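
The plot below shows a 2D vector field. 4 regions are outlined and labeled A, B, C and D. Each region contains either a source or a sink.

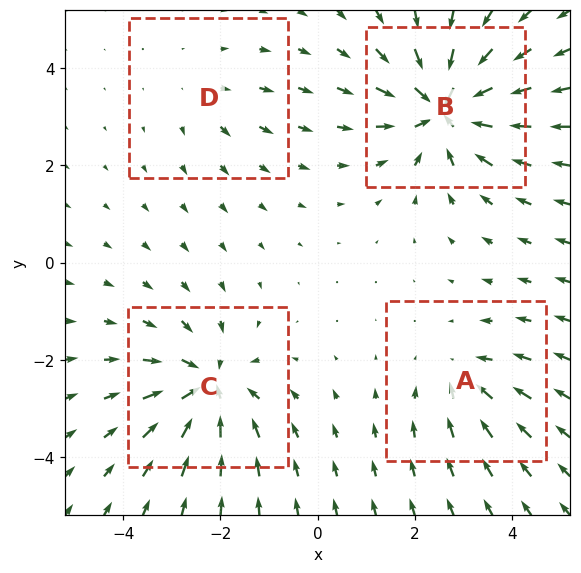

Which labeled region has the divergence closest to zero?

D

Divergence at each region's feature centre — A: about -3, B: about -7, C: about -6, D: about +2. Region D is closest to zero.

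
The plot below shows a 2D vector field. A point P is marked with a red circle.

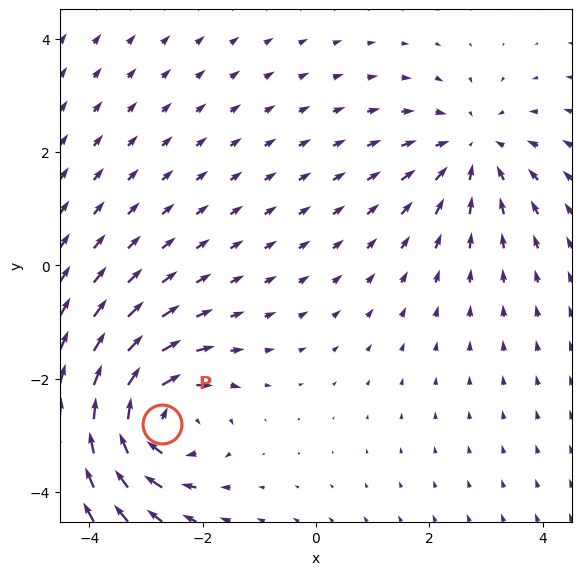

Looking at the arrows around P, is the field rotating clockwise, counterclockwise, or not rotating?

clockwise

Near P at (-2.7, -2.8) the arrows circulate clockwise. The curl (z-component) there is about -5; negative curl means clockwise rotation.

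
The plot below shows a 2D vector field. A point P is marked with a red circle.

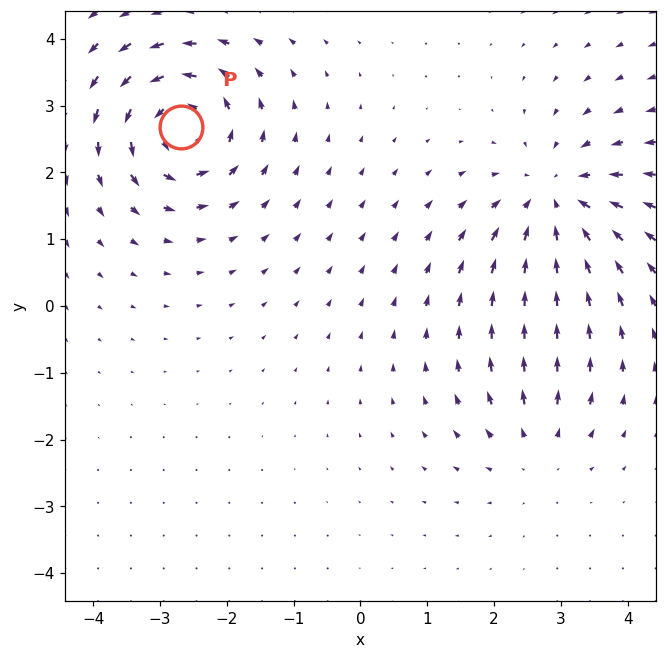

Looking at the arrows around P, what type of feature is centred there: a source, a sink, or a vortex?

vortex

At P (-2.7, 2.7) the arrows circulate counterclockwise. Divergence ≈0, curl about +6 — near-zero divergence with nonzero curl is a vortex.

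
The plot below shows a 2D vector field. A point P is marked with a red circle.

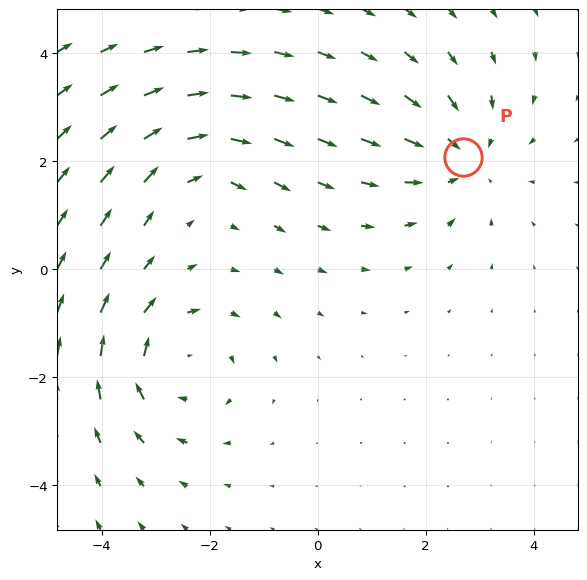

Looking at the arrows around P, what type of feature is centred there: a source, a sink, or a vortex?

At P (2.7, 2.1) the arrows converge inward. Divergence about -3, curl ≈0 — negative divergence with near-zero curl is a sink.

sink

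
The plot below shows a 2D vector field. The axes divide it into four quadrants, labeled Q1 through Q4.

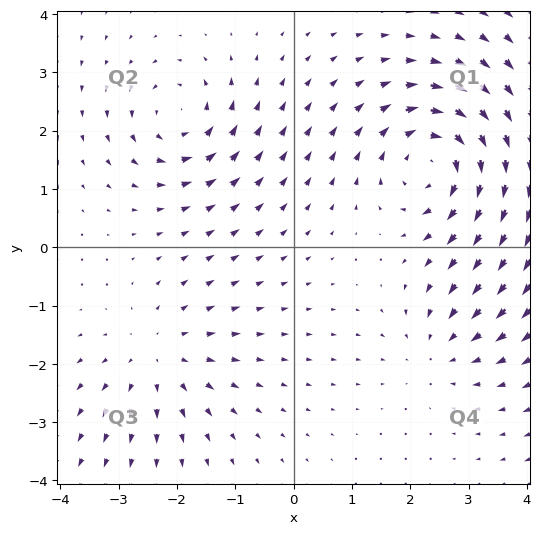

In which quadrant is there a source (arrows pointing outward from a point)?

Q3

The source sits at approximately (-2.3, -1.9), which lies in quadrant Q3. The divergence there is about +3, positive as expected for a source.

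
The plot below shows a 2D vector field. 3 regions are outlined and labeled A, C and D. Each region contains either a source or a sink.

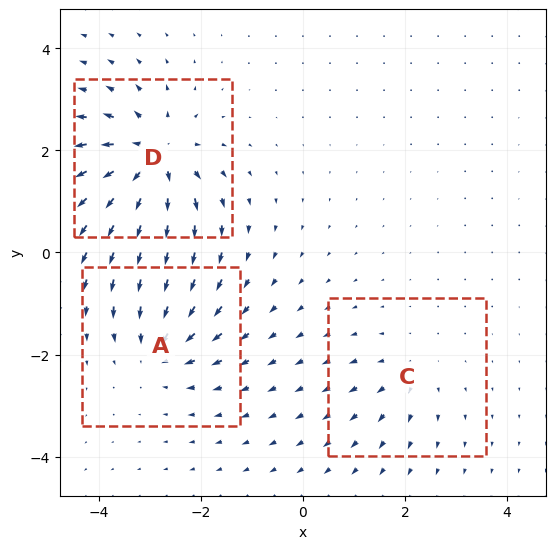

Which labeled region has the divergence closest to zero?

C

Divergence at each region's feature centre — A: about -4, C: about +2, D: about +6. Region C is closest to zero.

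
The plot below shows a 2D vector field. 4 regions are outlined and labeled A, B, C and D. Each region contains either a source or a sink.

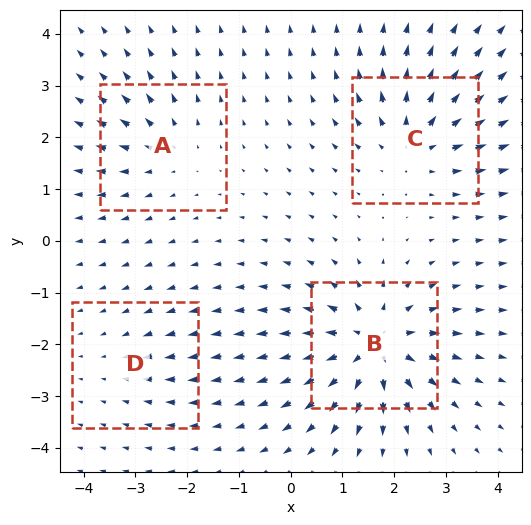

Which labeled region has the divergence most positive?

Divergence at each region's feature centre — A: about +4, B: about +8, C: about +6, D: about -2. Region B is most positive.

B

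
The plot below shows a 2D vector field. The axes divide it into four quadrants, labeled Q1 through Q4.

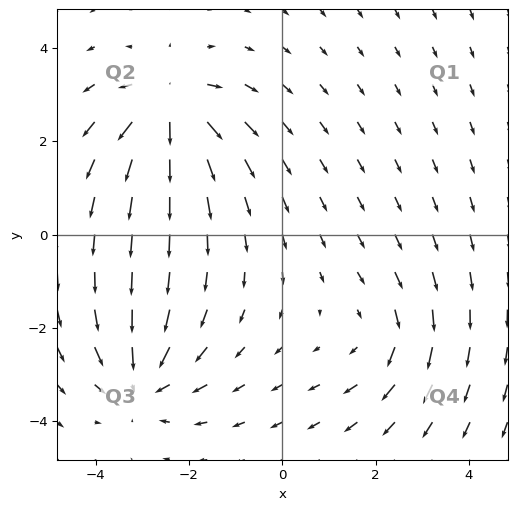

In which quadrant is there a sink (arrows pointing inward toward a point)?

Q3

The sink sits at approximately (-3.0, -3.1), which lies in quadrant Q3. The divergence there is about -4, negative as expected for a sink.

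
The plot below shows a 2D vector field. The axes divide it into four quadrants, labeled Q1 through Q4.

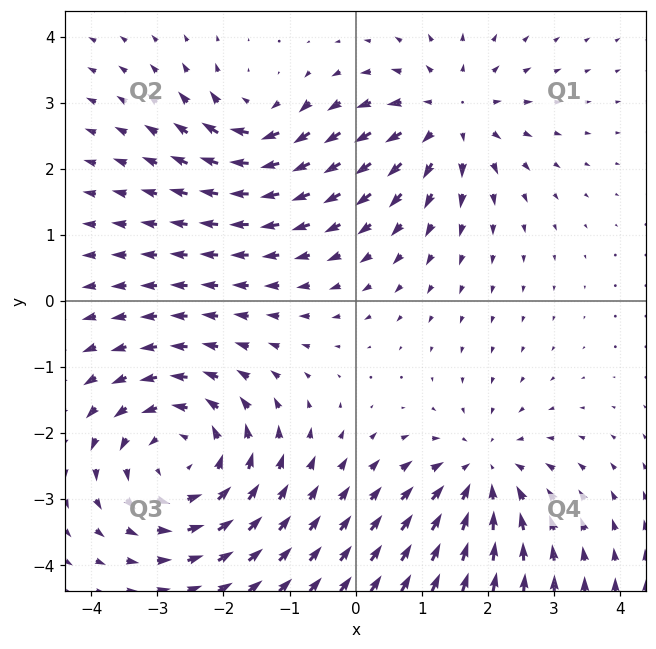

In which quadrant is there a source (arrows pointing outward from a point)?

The source sits at approximately (1.4, 2.8), which lies in quadrant Q1. The divergence there is about +4, positive as expected for a source.

Q1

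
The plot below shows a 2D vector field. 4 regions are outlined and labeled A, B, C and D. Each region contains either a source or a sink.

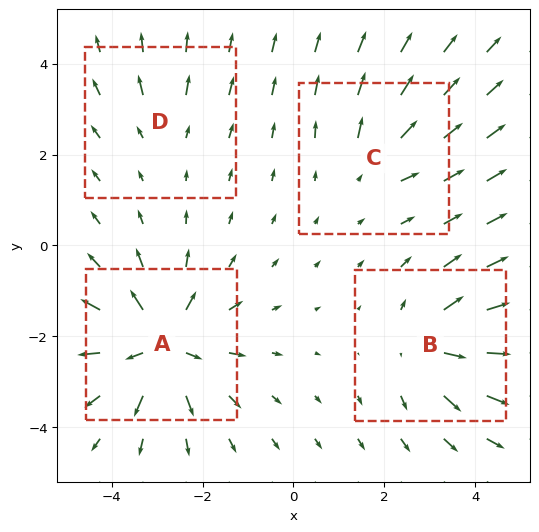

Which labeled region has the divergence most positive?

A

Divergence at each region's feature centre — A: about +7, B: about +5, C: about +3, D: about +2. Region A is most positive.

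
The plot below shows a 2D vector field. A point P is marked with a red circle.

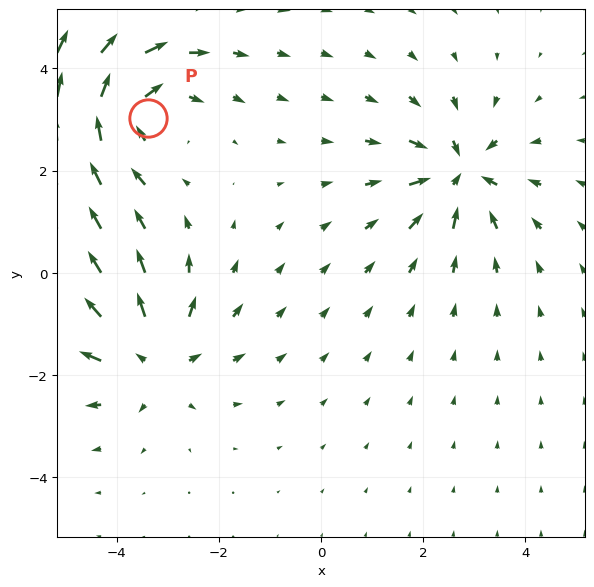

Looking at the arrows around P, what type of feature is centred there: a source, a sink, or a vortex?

At P (-3.4, 3.0) the arrows circulate clockwise. Divergence ≈0, curl about -3 — near-zero divergence with nonzero curl is a vortex.

vortex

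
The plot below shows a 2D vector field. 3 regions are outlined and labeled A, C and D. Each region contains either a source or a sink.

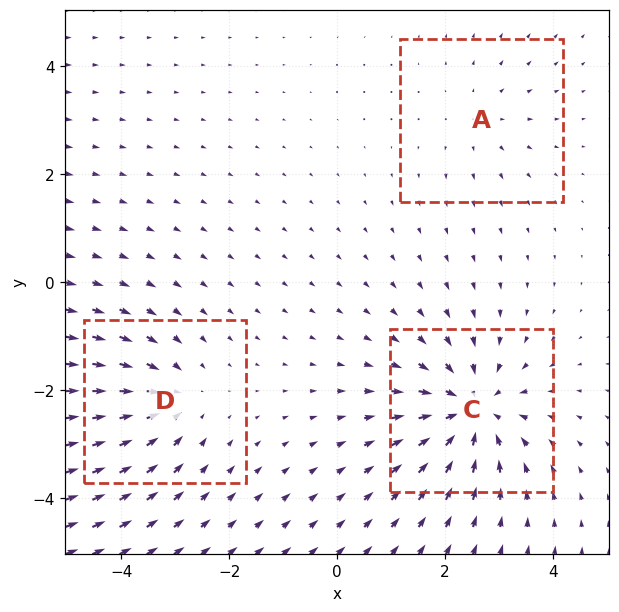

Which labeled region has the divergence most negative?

C

Divergence at each region's feature centre — A: about +2, C: about -5, D: about -3. Region C is most negative.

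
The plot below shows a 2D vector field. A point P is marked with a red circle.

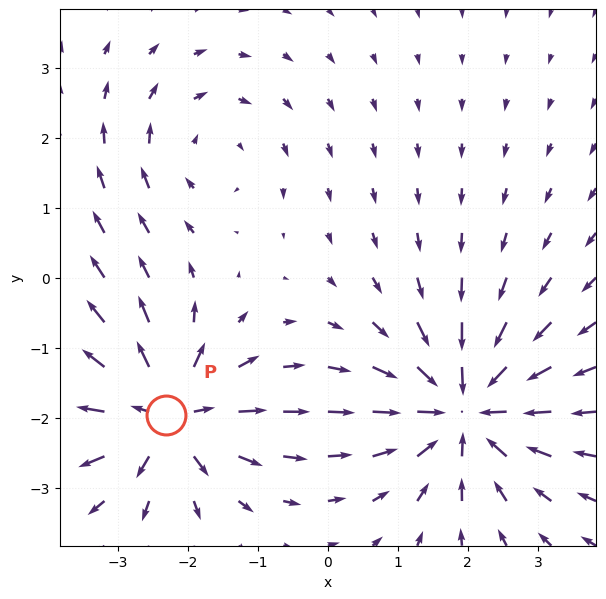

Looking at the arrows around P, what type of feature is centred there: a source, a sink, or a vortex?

source

At P (-2.3, -2.0) the arrows spread outward. Divergence about +6, curl ≈0 — positive divergence with near-zero curl is a source.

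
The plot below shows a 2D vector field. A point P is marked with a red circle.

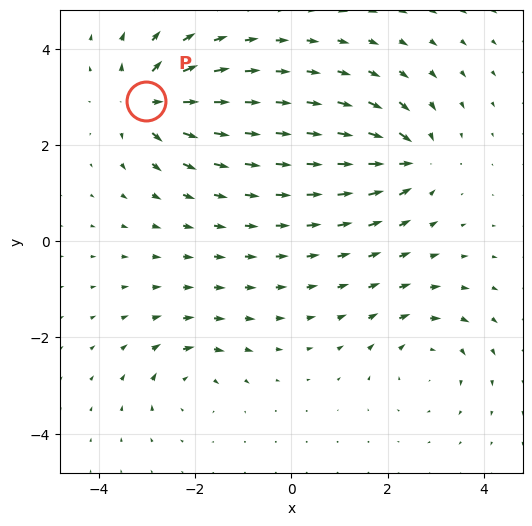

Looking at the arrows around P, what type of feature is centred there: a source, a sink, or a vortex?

source

At P (-3.0, 2.9) the arrows spread outward. Divergence about +6, curl ≈0 — positive divergence with near-zero curl is a source.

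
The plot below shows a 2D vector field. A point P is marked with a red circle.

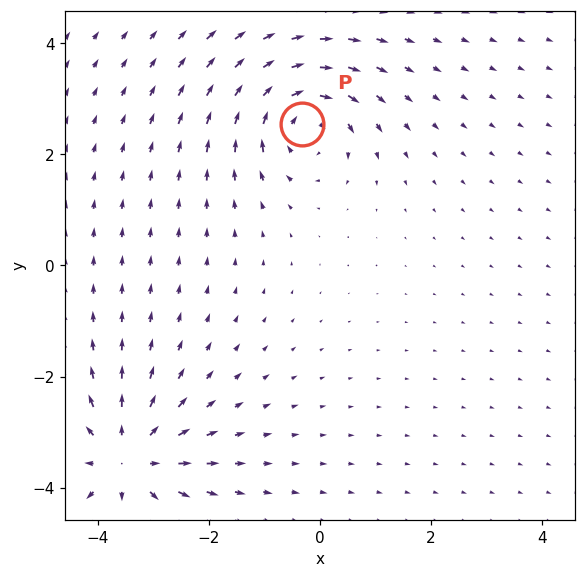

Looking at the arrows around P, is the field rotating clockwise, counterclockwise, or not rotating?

Near P at (-0.3, 2.5) the arrows circulate clockwise. The curl (z-component) there is about -4; negative curl means clockwise rotation.

clockwise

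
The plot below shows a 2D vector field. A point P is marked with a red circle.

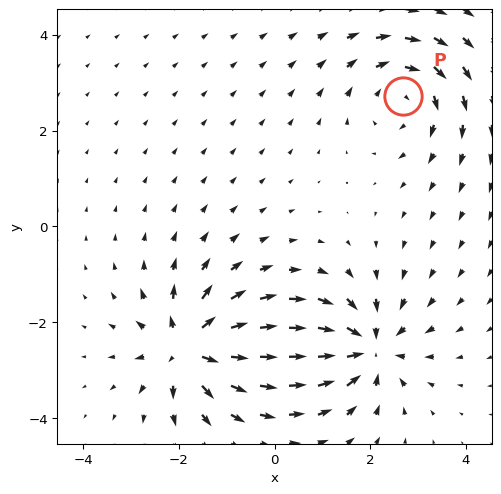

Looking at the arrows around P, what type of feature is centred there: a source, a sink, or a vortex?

At P (2.7, 2.7) the arrows circulate clockwise. Divergence ≈0, curl about -4 — near-zero divergence with nonzero curl is a vortex.

vortex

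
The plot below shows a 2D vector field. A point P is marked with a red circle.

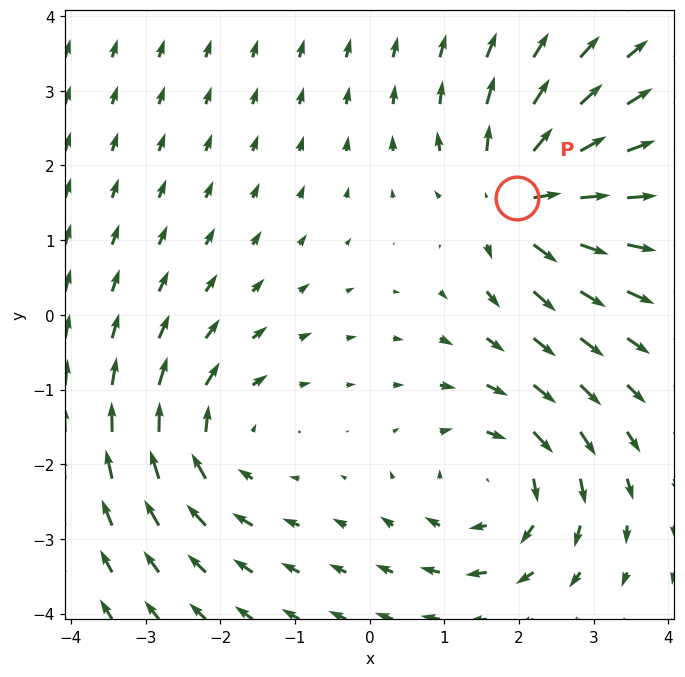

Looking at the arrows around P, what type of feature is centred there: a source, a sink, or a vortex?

At P (2.0, 1.6) the arrows spread outward. Divergence about +6, curl ≈0 — positive divergence with near-zero curl is a source.

source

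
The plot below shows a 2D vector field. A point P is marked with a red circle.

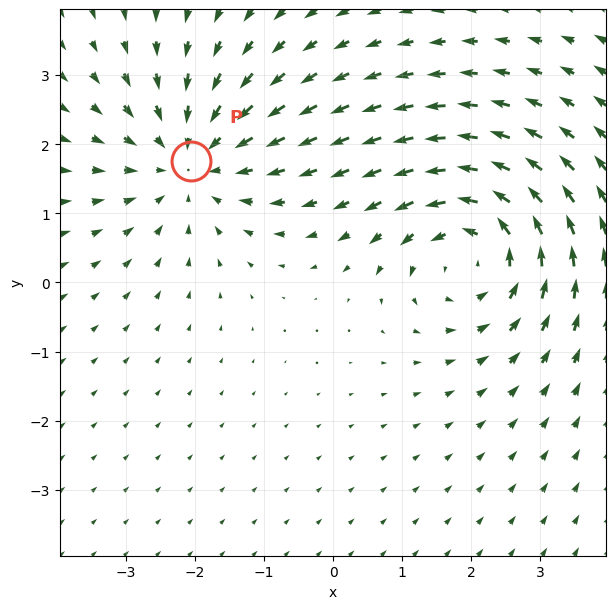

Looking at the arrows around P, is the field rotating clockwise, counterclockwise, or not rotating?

not rotating

Near P at (-2.1, 1.8) the arrows show no circulation. The curl there is ≈0.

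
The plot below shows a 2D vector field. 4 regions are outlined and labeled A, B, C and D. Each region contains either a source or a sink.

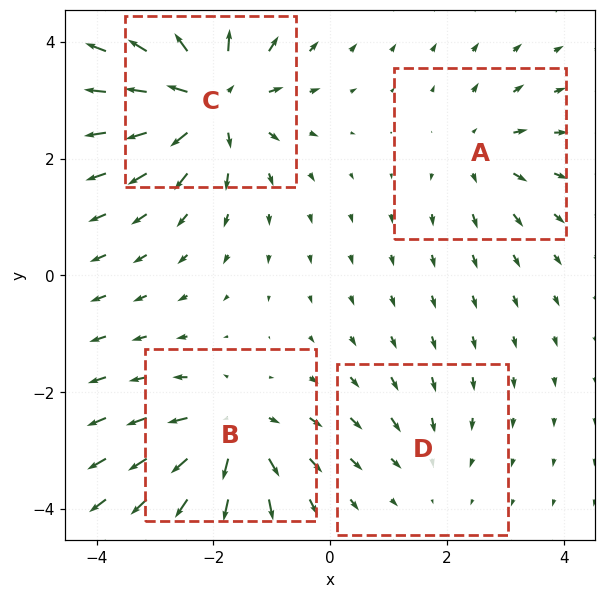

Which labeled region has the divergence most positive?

Divergence at each region's feature centre — A: about +4, B: about +6, C: about +8, D: about -2. Region C is most positive.

C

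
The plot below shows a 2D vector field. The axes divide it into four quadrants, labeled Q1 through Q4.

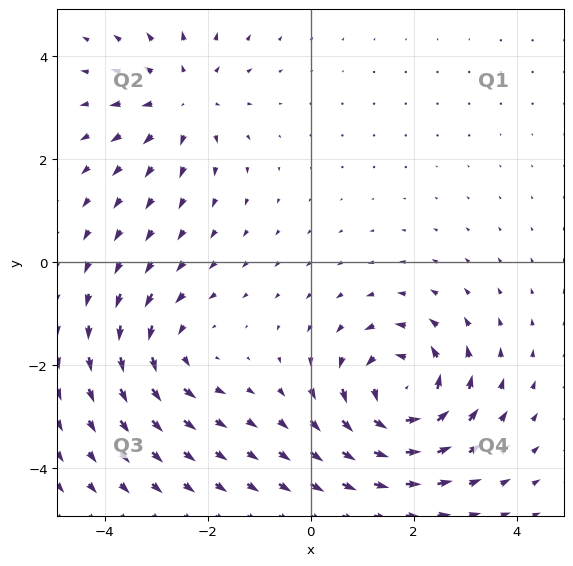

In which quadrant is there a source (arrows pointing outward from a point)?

The source sits at approximately (-2.5, 3.2), which lies in quadrant Q2. The divergence there is about +3, positive as expected for a source.

Q2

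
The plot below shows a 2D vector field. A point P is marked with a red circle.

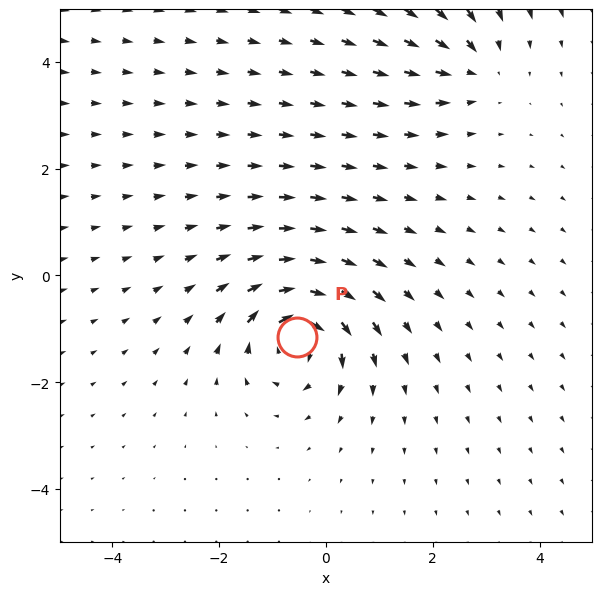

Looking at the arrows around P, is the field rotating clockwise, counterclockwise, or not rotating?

Near P at (-0.5, -1.1) the arrows circulate clockwise. The curl (z-component) there is about -6; negative curl means clockwise rotation.

clockwise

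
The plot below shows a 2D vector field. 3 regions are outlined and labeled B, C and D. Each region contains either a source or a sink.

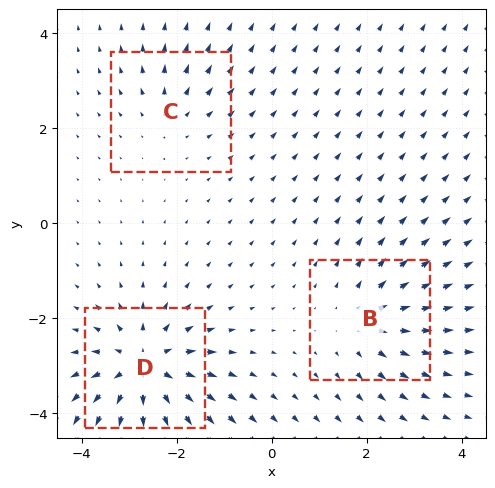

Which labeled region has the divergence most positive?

D

Divergence at each region's feature centre — B: about +3, C: about +2, D: about +6. Region D is most positive.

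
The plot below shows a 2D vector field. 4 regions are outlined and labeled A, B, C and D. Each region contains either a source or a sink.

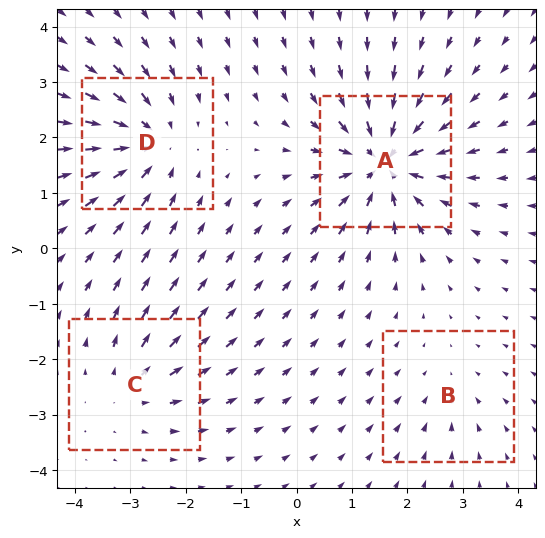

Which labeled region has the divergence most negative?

A

Divergence at each region's feature centre — A: about -8, B: about -2, C: about +4, D: about -6. Region A is most negative.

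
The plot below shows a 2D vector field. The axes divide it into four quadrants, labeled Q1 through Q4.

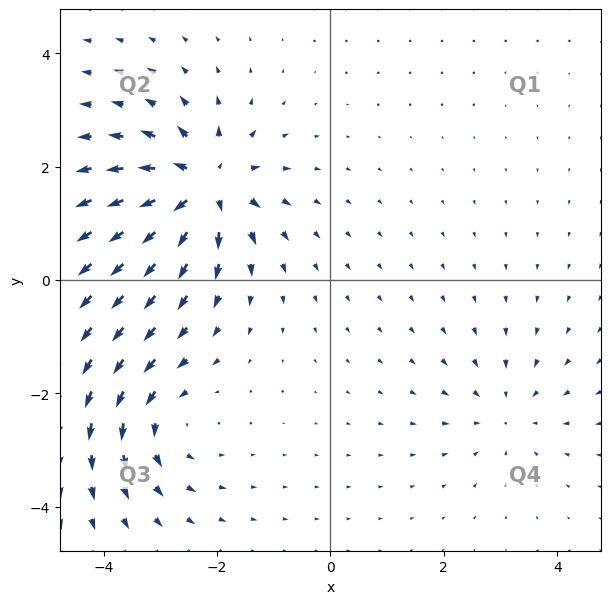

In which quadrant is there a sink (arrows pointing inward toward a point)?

The sink sits at approximately (3.1, -2.3), which lies in quadrant Q4. The divergence there is about -3, negative as expected for a sink.

Q4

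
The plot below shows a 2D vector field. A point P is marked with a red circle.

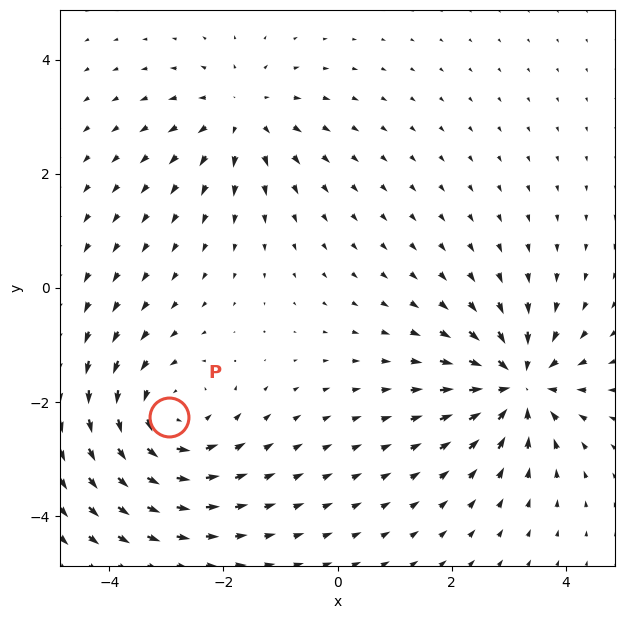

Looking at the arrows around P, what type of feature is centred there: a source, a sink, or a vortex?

vortex

At P (-2.9, -2.3) the arrows circulate counterclockwise. Divergence ≈0, curl about +3 — near-zero divergence with nonzero curl is a vortex.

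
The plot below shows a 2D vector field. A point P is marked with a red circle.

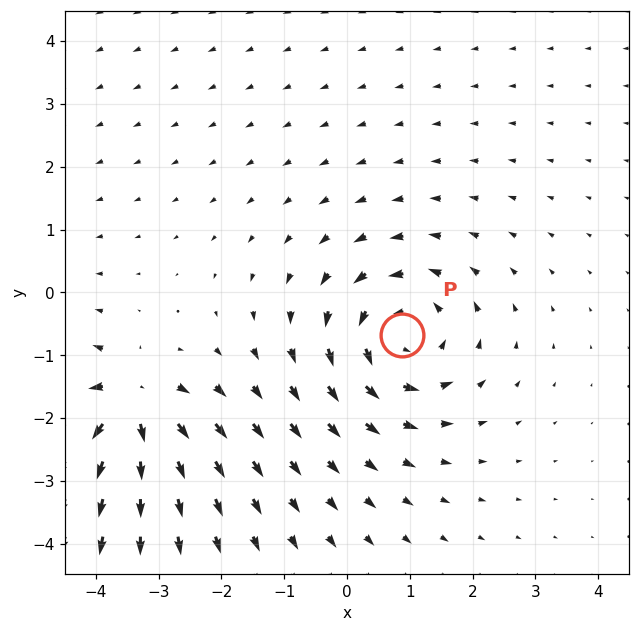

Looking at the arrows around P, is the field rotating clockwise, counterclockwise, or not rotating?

counterclockwise

Near P at (0.9, -0.7) the arrows circulate counterclockwise. The curl (z-component) there is about +5; positive curl means counterclockwise rotation.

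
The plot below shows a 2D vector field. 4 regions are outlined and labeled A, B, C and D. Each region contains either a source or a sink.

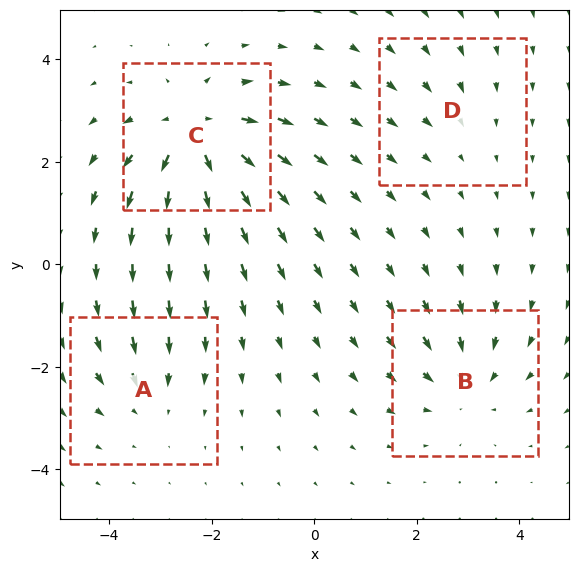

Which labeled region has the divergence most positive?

Divergence at each region's feature centre — A: about -3, B: about -4, C: about +7, D: about -2. Region C is most positive.

C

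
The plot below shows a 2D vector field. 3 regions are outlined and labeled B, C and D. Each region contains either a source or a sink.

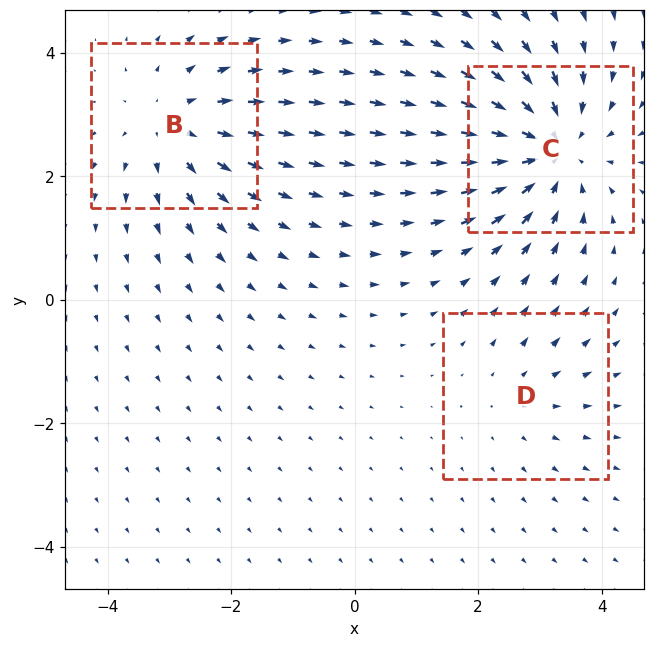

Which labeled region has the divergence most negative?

Divergence at each region's feature centre — B: about +3, C: about -4, D: about +2. Region C is most negative.

C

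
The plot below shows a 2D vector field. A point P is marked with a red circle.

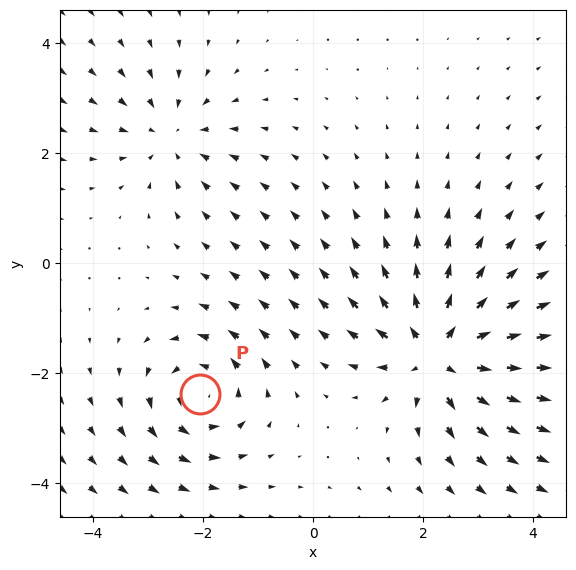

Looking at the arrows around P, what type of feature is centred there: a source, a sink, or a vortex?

vortex

At P (-2.1, -2.4) the arrows circulate counterclockwise. Divergence ≈0, curl about +4 — near-zero divergence with nonzero curl is a vortex.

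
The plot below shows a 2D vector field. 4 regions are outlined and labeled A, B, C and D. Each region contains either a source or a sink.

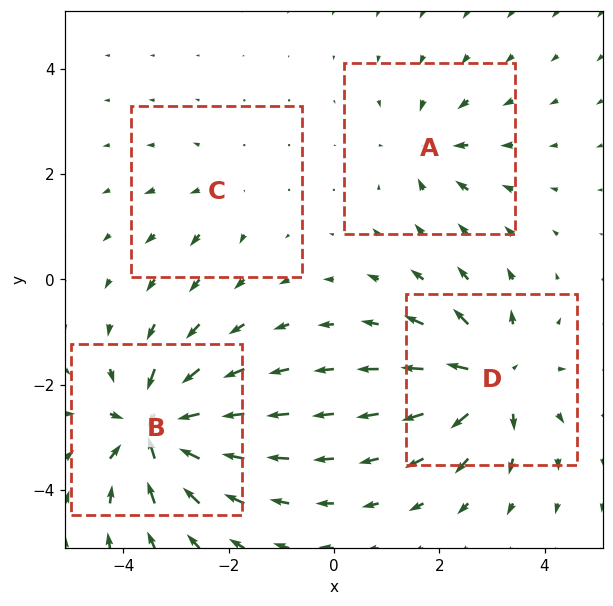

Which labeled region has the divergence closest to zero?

Divergence at each region's feature centre — A: about -4, B: about -8, C: about +2, D: about +6. Region C is closest to zero.

C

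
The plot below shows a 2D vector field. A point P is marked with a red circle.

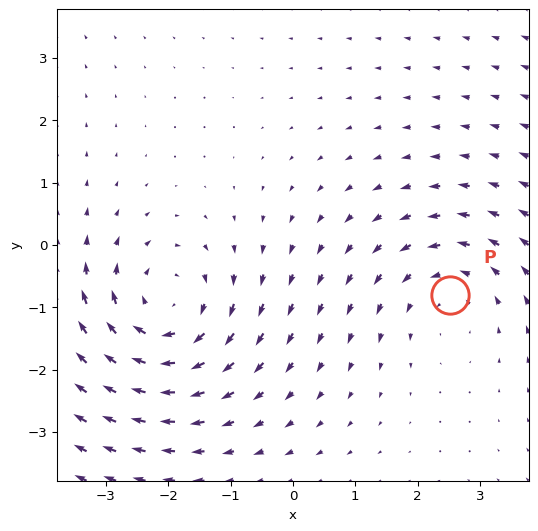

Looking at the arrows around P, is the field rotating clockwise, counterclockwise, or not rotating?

Near P at (2.5, -0.8) the arrows circulate counterclockwise. The curl (z-component) there is about +2; positive curl means counterclockwise rotation.

counterclockwise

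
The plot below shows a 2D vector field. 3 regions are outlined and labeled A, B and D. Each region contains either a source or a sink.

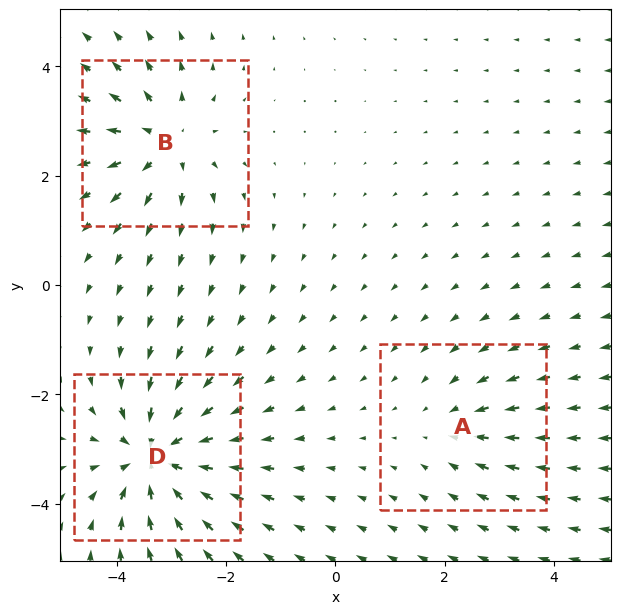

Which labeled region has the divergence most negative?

D

Divergence at each region's feature centre — A: about -2, B: about +4, D: about -5. Region D is most negative.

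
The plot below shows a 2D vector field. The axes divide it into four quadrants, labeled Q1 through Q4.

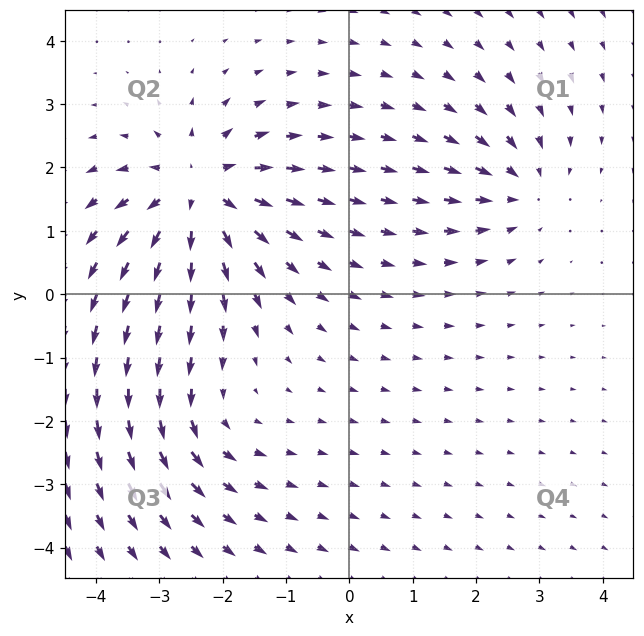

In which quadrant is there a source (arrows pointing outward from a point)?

Q2

The source sits at approximately (-2.4, 1.6), which lies in quadrant Q2. The divergence there is about +5, positive as expected for a source.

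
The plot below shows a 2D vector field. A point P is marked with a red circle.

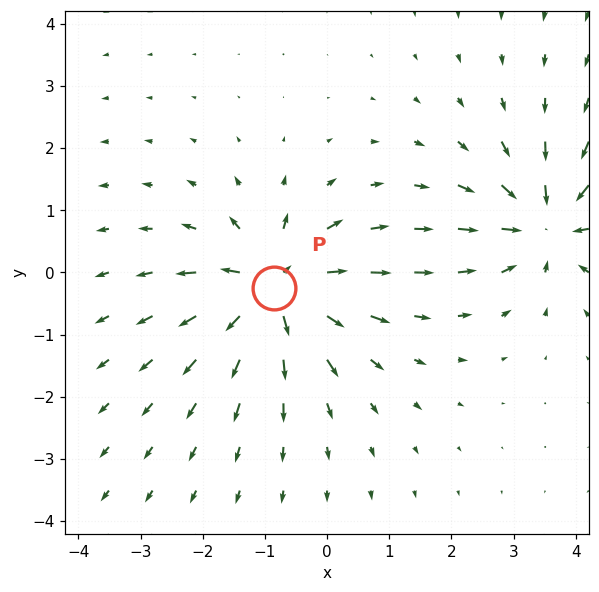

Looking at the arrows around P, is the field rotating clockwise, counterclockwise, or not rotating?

not rotating

Near P at (-0.8, -0.2) the arrows show no circulation. The curl there is ≈0.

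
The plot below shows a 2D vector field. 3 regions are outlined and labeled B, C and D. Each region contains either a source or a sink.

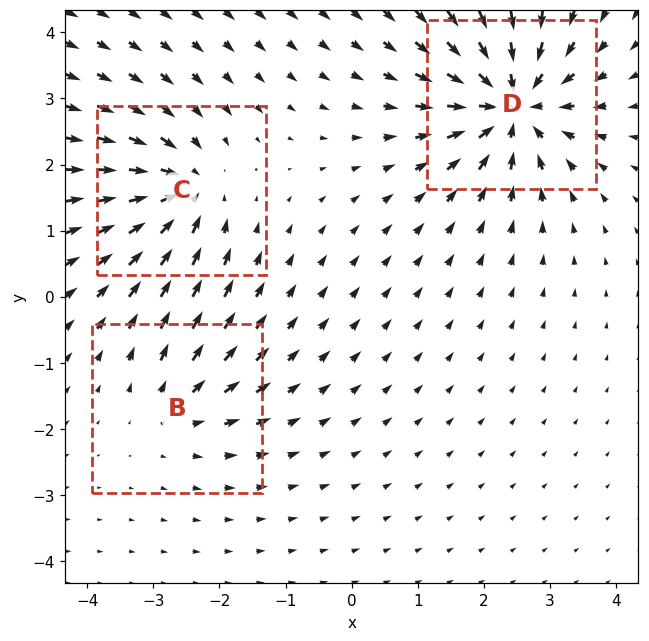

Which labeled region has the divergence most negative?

D

Divergence at each region's feature centre — B: about +3, C: about -4, D: about -6. Region D is most negative.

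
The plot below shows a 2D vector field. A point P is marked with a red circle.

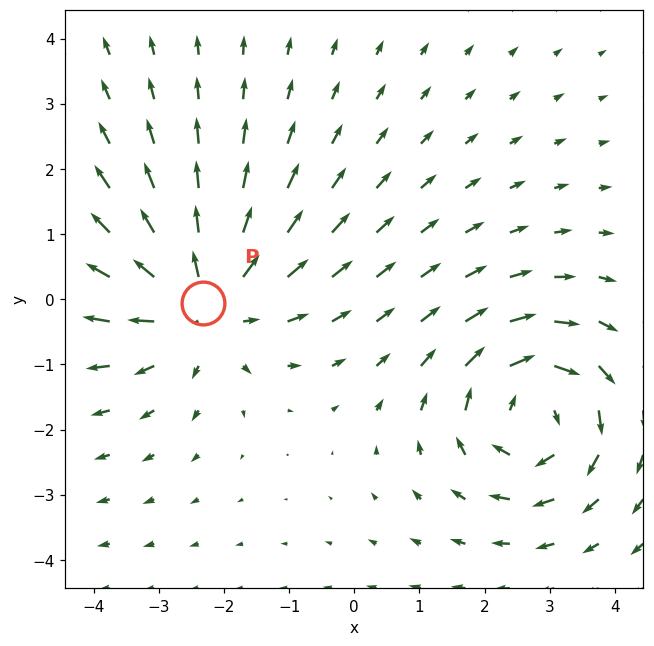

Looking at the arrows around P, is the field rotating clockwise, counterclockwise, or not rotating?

Near P at (-2.3, -0.1) the arrows show no circulation. The curl there is ≈0.

not rotating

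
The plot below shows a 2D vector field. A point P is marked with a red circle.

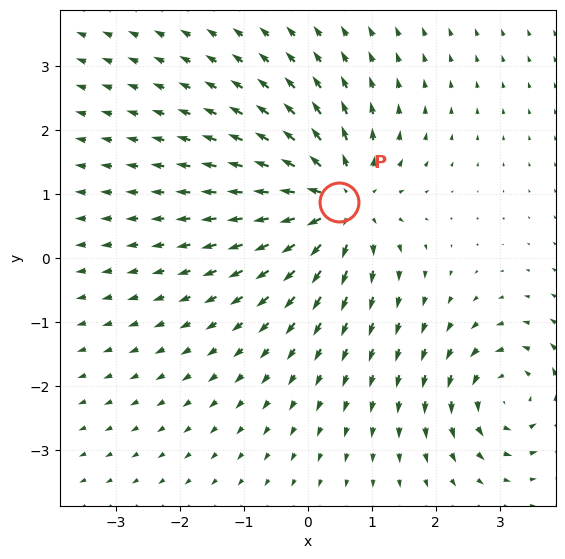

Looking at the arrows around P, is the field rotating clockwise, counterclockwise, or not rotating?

Near P at (0.5, 0.9) the arrows show no circulation. The curl there is ≈0.

not rotating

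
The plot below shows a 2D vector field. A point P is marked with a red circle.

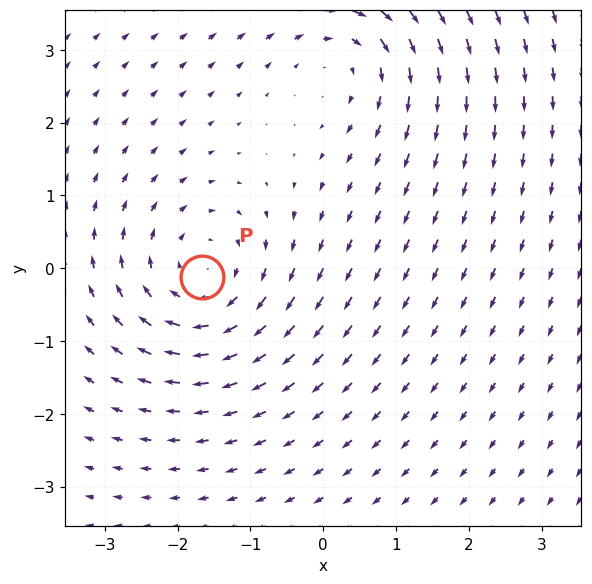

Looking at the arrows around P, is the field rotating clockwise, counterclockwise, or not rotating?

Near P at (-1.7, -0.1) the arrows circulate clockwise. The curl (z-component) there is about -5; negative curl means clockwise rotation.

clockwise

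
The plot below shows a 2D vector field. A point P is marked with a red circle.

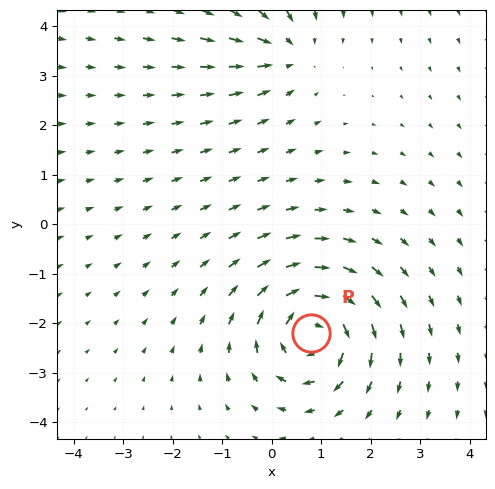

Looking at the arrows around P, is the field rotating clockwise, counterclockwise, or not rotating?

Near P at (0.8, -2.2) the arrows circulate clockwise. The curl (z-component) there is about -5; negative curl means clockwise rotation.

clockwise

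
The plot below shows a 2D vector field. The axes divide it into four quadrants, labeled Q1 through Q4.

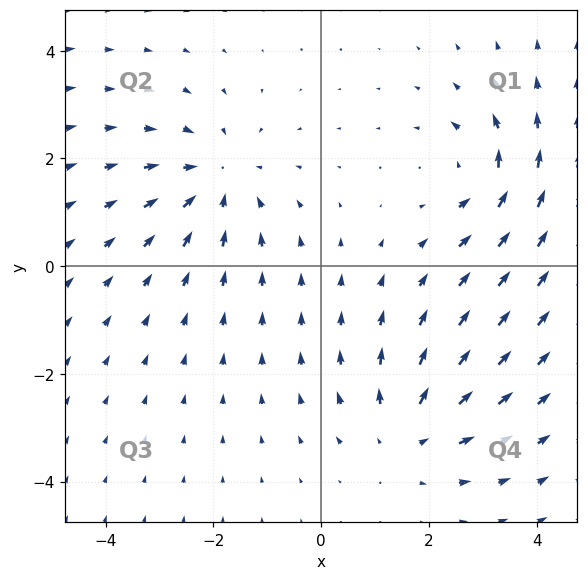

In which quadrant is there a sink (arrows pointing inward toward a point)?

Q2

The sink sits at approximately (-1.9, 1.6), which lies in quadrant Q2. The divergence there is about -3, negative as expected for a sink.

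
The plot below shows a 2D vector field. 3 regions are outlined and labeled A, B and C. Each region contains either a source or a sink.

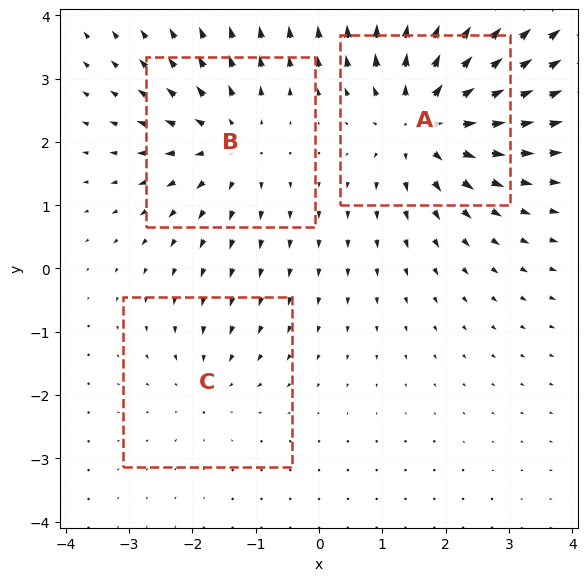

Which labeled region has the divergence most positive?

A

Divergence at each region's feature centre — A: about +5, B: about +3, C: about -2. Region A is most positive.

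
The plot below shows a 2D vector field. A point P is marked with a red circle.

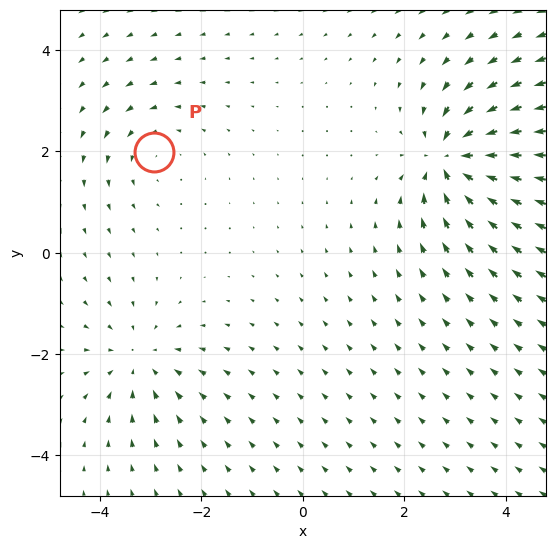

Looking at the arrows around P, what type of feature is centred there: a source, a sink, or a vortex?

At P (-2.9, 2.0) the arrows circulate counterclockwise. Divergence ≈0, curl about +2 — near-zero divergence with nonzero curl is a vortex.

vortex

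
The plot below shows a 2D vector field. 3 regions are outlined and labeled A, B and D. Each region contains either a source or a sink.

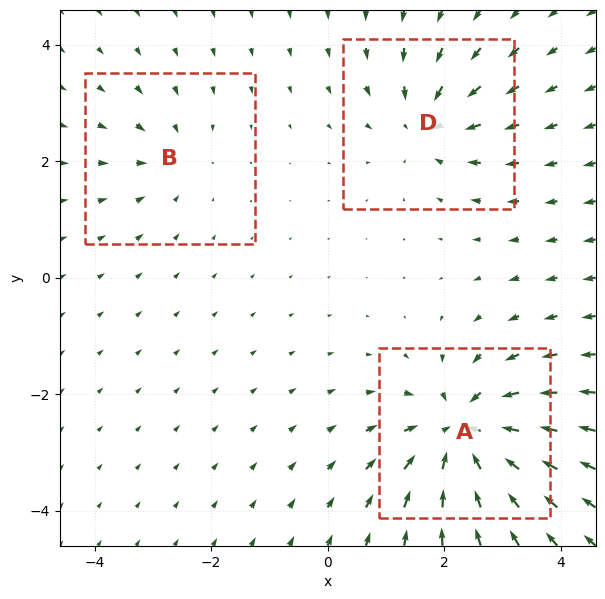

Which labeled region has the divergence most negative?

Divergence at each region's feature centre — A: about -6, B: about -2, D: about -4. Region A is most negative.

A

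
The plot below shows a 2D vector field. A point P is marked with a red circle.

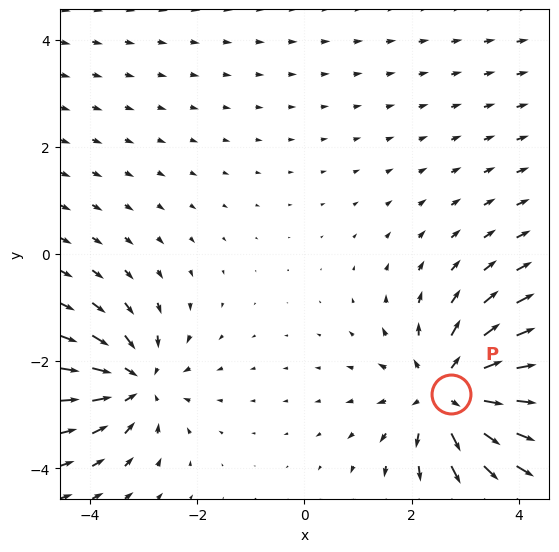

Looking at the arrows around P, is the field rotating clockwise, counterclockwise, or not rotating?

Near P at (2.7, -2.6) the arrows show no circulation. The curl there is ≈0.

not rotating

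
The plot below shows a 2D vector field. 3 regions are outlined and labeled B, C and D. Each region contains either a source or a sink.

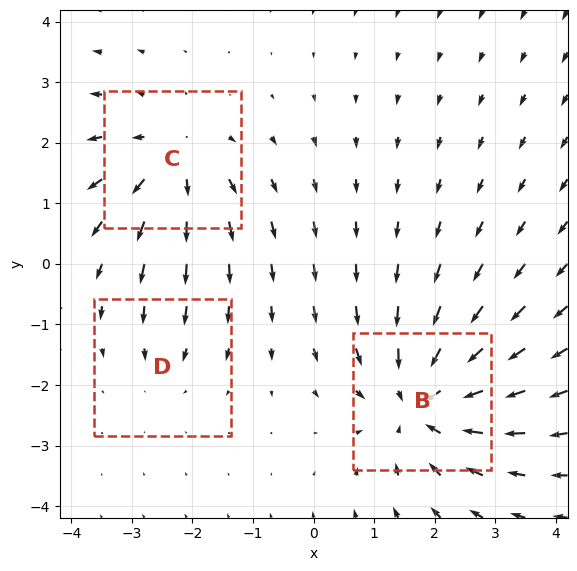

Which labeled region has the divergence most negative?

Divergence at each region's feature centre — B: about -4, C: about +3, D: about -2. Region B is most negative.

B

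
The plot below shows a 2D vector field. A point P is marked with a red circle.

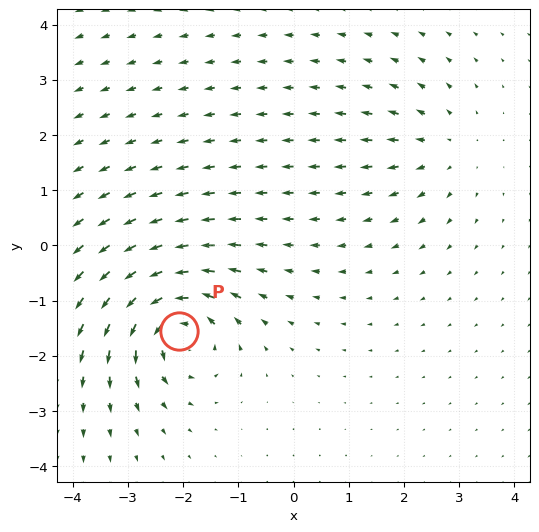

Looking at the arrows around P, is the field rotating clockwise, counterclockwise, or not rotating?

Near P at (-2.1, -1.6) the arrows circulate counterclockwise. The curl (z-component) there is about +7; positive curl means counterclockwise rotation.

counterclockwise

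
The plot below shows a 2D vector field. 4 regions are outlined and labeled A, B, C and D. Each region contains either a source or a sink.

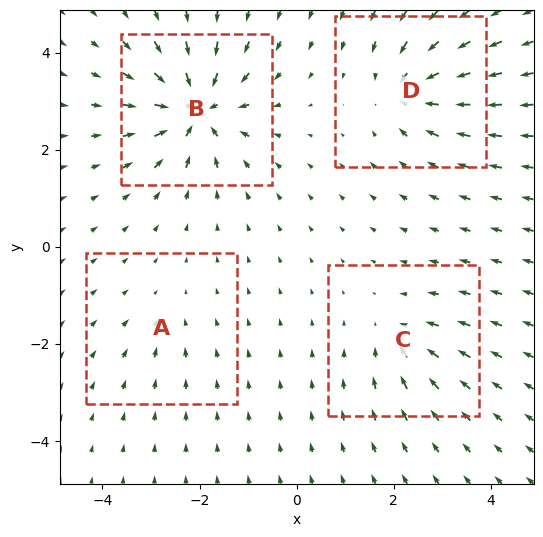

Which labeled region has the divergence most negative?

B

Divergence at each region's feature centre — A: about -2, B: about -9, C: about -4, D: about -6. Region B is most negative.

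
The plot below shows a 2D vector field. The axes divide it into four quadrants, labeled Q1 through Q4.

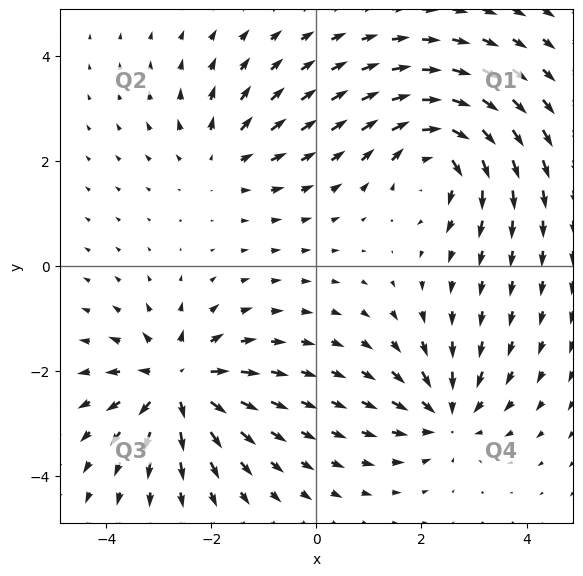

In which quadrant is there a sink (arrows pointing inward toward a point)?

The sink sits at approximately (2.5, -2.8), which lies in quadrant Q4. The divergence there is about -4, negative as expected for a sink.

Q4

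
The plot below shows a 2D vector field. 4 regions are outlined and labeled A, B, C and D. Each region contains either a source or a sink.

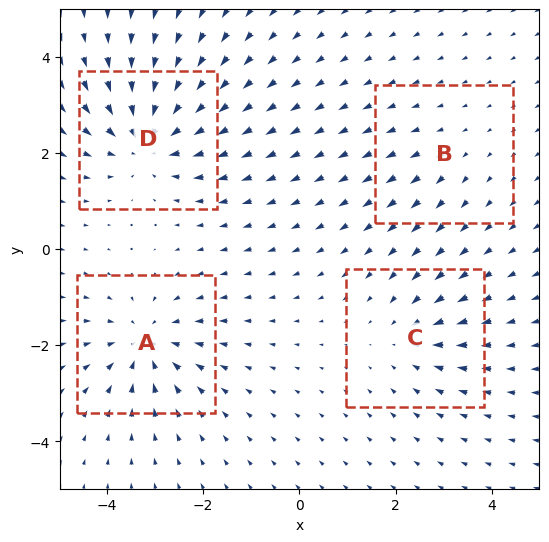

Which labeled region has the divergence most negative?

D

Divergence at each region's feature centre — A: about -5, B: about +2, C: about -3, D: about -6. Region D is most negative.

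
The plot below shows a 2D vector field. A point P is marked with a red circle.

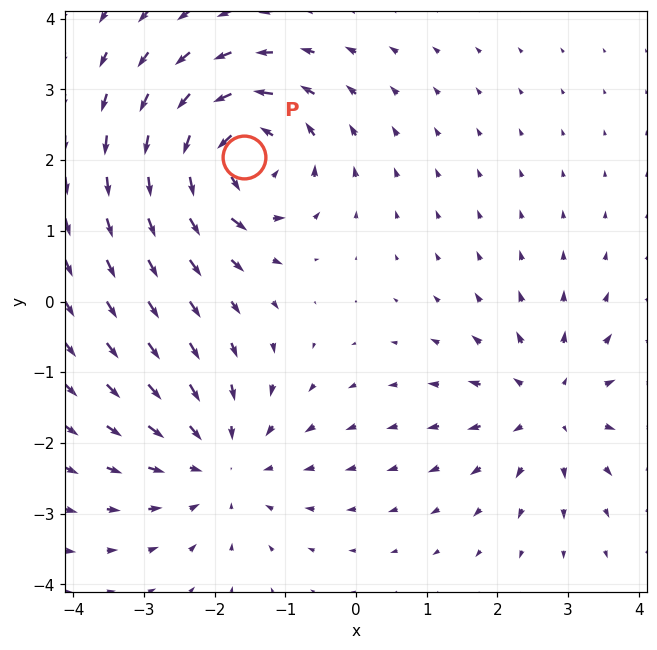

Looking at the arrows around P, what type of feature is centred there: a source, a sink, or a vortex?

vortex

At P (-1.6, 2.0) the arrows circulate counterclockwise. Divergence ≈0, curl about +7 — near-zero divergence with nonzero curl is a vortex.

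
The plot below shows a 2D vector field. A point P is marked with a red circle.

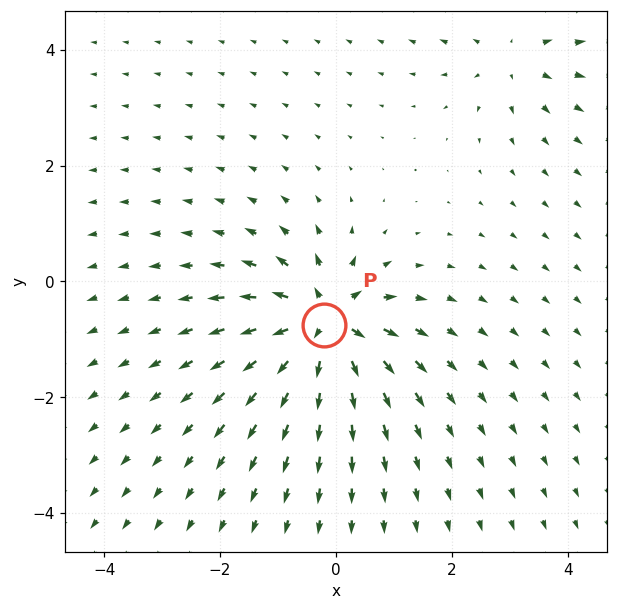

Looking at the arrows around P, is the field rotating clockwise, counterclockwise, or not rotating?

not rotating

Near P at (-0.2, -0.7) the arrows show no circulation. The curl there is ≈0.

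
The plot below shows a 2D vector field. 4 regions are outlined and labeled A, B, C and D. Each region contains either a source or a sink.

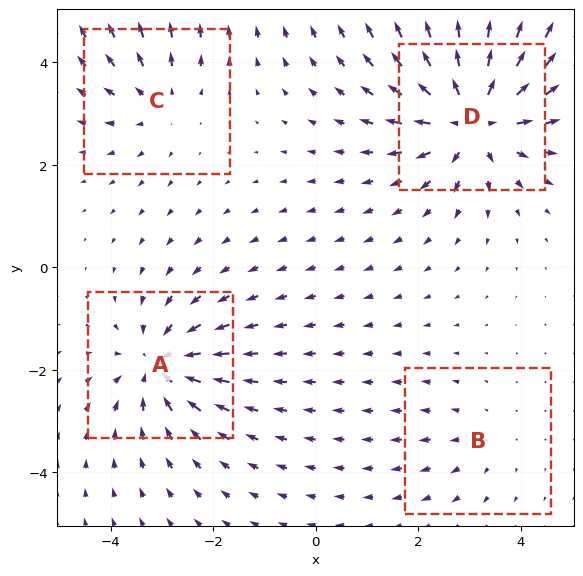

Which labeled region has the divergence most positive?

D

Divergence at each region's feature centre — A: about -5, B: about +2, C: about +3, D: about +7. Region D is most positive.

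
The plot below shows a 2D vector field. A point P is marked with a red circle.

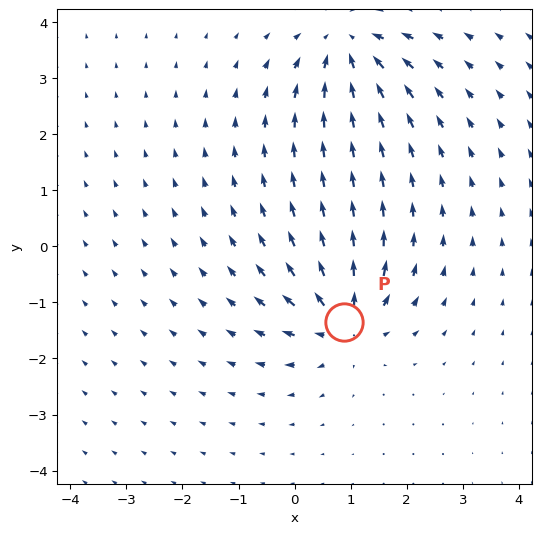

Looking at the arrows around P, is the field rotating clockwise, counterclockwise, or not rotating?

not rotating

Near P at (0.9, -1.4) the arrows show no circulation. The curl there is ≈0.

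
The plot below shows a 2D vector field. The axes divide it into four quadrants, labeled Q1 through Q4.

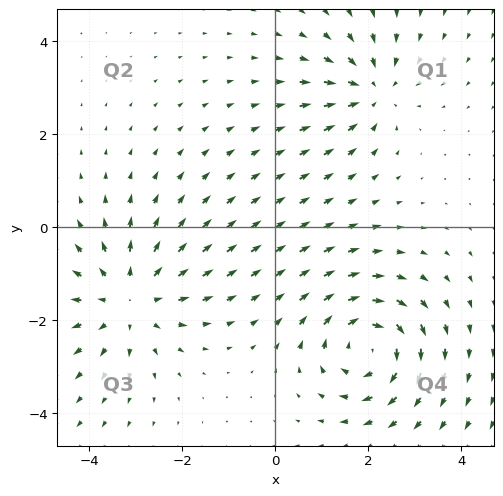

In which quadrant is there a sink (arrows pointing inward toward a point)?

Q1

The sink sits at approximately (2.1, 2.9), which lies in quadrant Q1. The divergence there is about -3, negative as expected for a sink.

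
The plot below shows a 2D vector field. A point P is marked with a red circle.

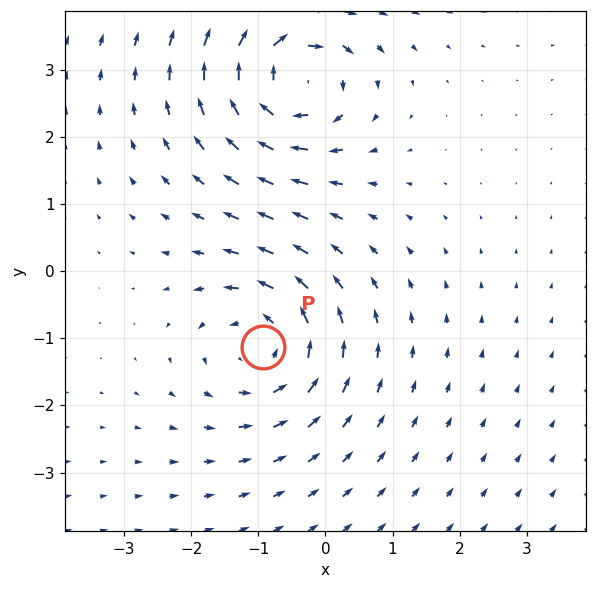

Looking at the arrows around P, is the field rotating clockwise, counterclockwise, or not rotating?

counterclockwise

Near P at (-0.9, -1.1) the arrows circulate counterclockwise. The curl (z-component) there is about +5; positive curl means counterclockwise rotation.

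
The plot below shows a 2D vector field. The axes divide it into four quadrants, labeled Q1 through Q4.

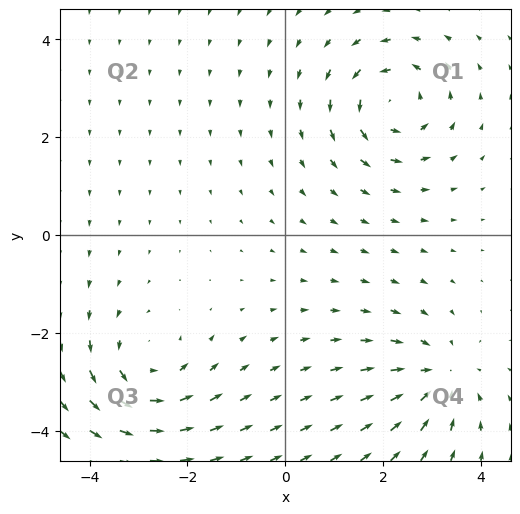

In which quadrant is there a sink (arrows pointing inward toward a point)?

The sink sits at approximately (3.1, -2.9), which lies in quadrant Q4. The divergence there is about -4, negative as expected for a sink.

Q4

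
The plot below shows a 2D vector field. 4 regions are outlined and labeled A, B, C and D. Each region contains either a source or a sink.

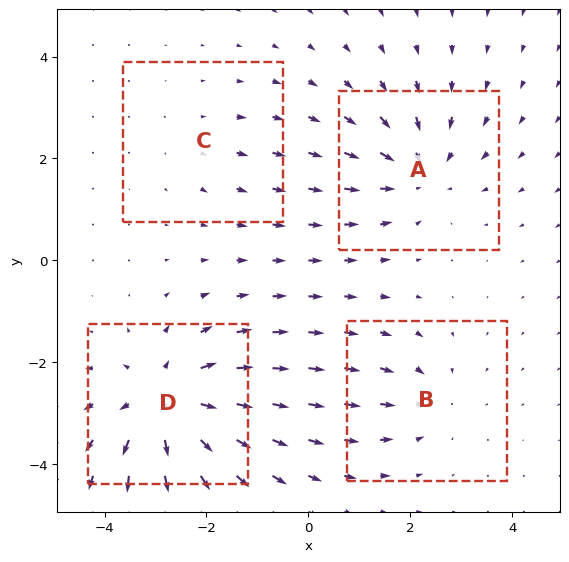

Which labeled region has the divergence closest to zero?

Divergence at each region's feature centre — A: about -5, B: about -3, C: about +2, D: about +7. Region C is closest to zero.

C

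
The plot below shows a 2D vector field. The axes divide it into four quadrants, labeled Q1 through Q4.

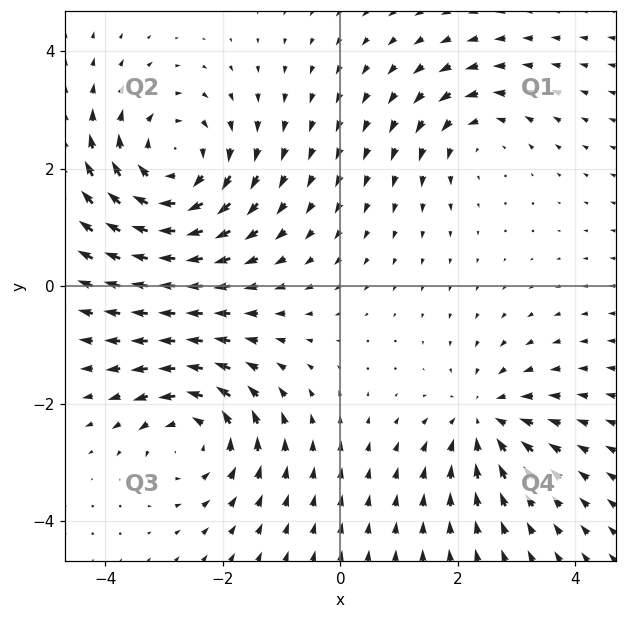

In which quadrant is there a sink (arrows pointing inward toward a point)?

Q4

The sink sits at approximately (2.5, -2.3), which lies in quadrant Q4. The divergence there is about -4, negative as expected for a sink.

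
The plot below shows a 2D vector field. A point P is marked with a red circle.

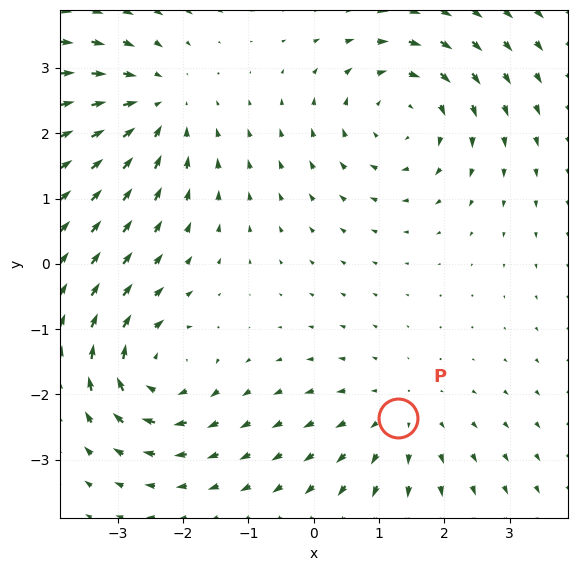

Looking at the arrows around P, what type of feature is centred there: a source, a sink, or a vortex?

source

At P (1.3, -2.4) the arrows spread outward. Divergence about +3, curl ≈0 — positive divergence with near-zero curl is a source.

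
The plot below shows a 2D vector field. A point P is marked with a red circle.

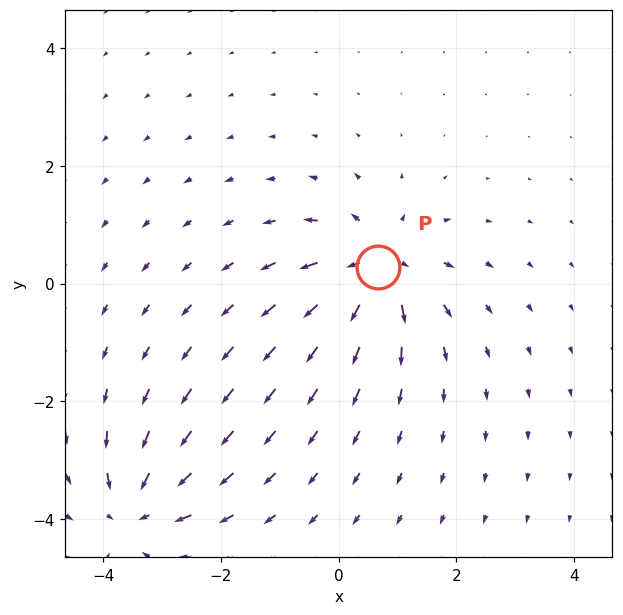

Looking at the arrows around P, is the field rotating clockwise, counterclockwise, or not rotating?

not rotating

Near P at (0.7, 0.3) the arrows show no circulation. The curl there is ≈0.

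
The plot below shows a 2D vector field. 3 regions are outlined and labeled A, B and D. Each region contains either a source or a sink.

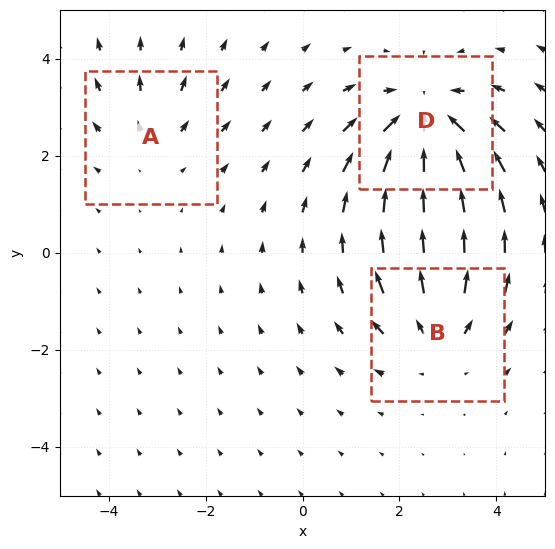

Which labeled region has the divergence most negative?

Divergence at each region's feature centre — A: about +2, B: about +3, D: about -5. Region D is most negative.

D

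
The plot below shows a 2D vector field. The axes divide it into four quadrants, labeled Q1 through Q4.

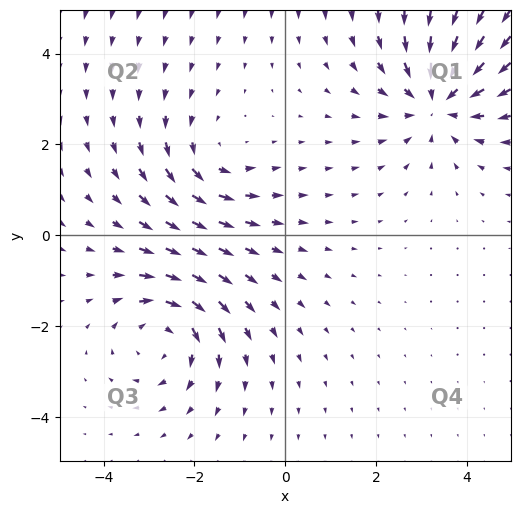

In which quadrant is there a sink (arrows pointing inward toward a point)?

The sink sits at approximately (3.4, 3.0), which lies in quadrant Q1. The divergence there is about -5, negative as expected for a sink.

Q1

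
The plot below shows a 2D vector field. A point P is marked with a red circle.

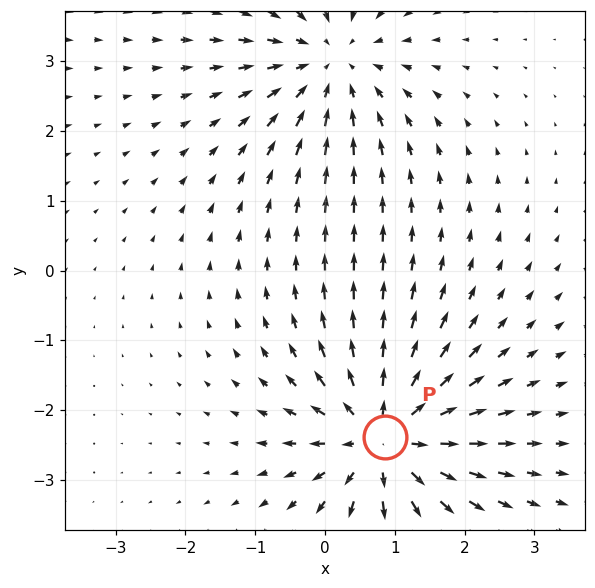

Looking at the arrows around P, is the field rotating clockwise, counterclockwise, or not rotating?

not rotating

Near P at (0.9, -2.4) the arrows show no circulation. The curl there is ≈0.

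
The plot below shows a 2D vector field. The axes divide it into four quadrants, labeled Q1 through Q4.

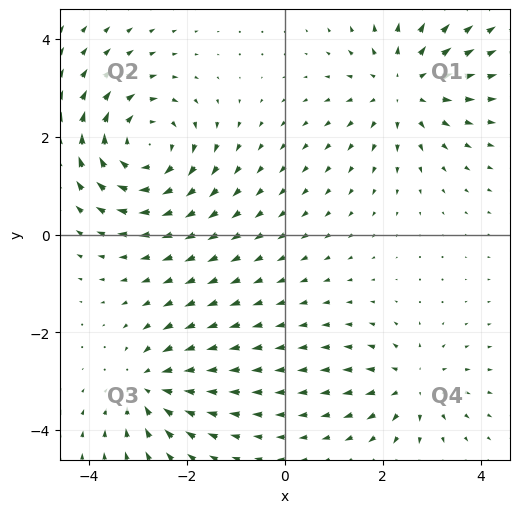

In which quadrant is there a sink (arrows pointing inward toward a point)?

Q3

The sink sits at approximately (-2.8, -3.1), which lies in quadrant Q3. The divergence there is about -4, negative as expected for a sink.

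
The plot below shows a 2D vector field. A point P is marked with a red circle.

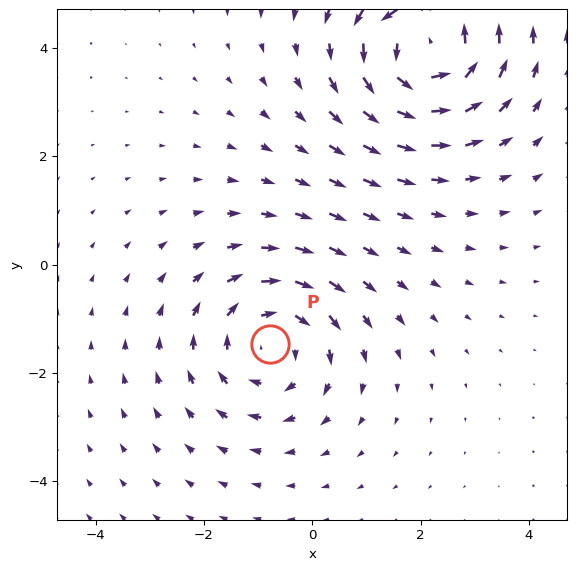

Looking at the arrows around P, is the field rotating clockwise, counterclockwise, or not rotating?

Near P at (-0.8, -1.5) the arrows circulate clockwise. The curl (z-component) there is about -3; negative curl means clockwise rotation.

clockwise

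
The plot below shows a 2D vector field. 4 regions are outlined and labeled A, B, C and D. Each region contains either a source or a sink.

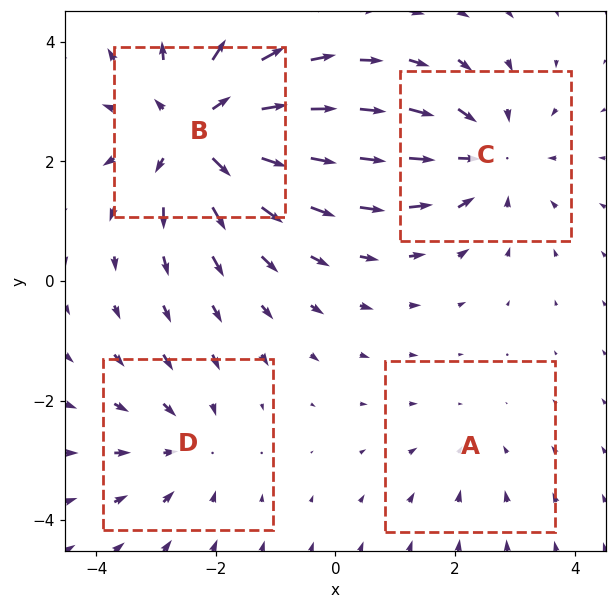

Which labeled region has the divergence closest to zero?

A

Divergence at each region's feature centre — A: about -2, B: about +6, C: about -4, D: about -3. Region A is closest to zero.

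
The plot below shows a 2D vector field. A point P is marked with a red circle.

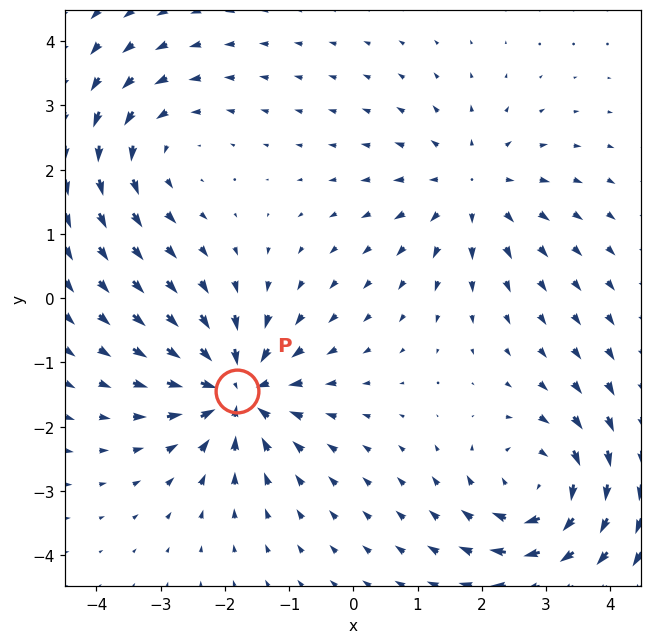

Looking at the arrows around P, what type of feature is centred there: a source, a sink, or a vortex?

At P (-1.8, -1.4) the arrows converge inward. Divergence about -7, curl ≈0 — negative divergence with near-zero curl is a sink.

sink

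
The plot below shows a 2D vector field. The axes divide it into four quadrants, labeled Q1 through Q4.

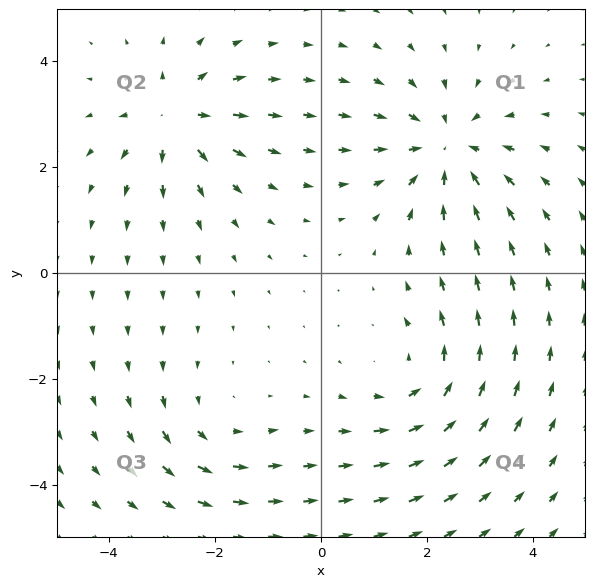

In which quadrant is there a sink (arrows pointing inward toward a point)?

The sink sits at approximately (2.4, 2.4), which lies in quadrant Q1. The divergence there is about -4, negative as expected for a sink.

Q1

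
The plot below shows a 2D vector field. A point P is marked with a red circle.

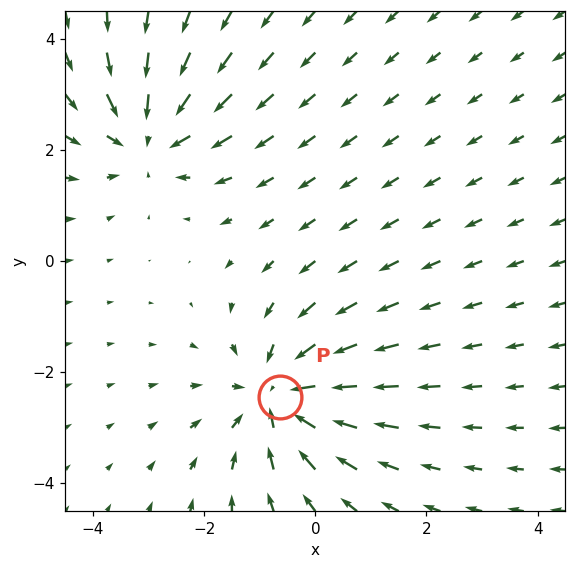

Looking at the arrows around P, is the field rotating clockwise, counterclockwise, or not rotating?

not rotating

Near P at (-0.6, -2.4) the arrows show no circulation. The curl there is ≈0.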